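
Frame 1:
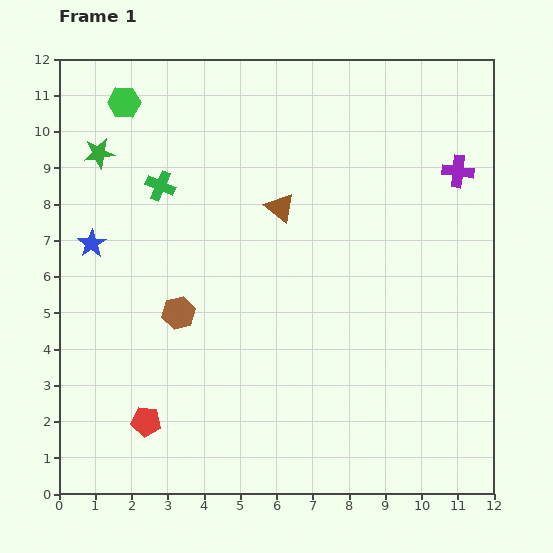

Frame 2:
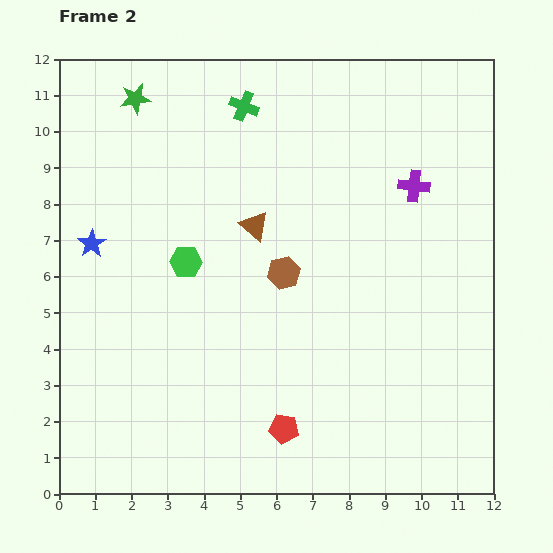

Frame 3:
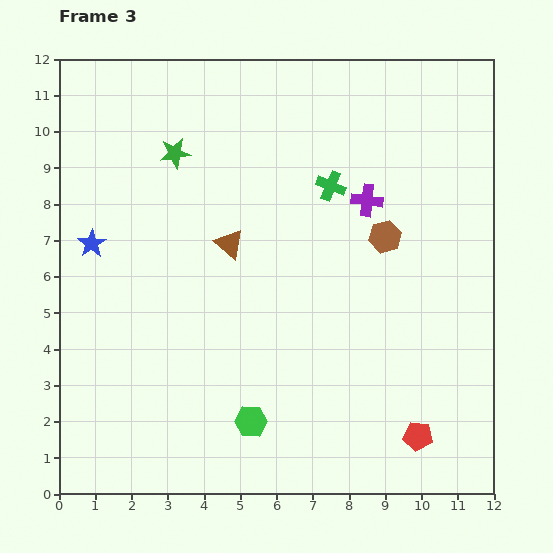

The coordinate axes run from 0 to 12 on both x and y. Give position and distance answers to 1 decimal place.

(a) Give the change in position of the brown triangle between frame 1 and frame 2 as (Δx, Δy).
(-0.7, -0.5)

The brown triangle was at (6.1, 7.9) in frame 1 and (5.4, 7.4) in frame 2.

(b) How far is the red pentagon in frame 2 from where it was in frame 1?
3.8

The red pentagon moved from (2.4, 2.0) to (6.2, 1.8), a distance of √(3.8² + 0.2²) ≈ 3.8.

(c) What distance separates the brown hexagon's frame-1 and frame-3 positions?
6.1

The brown hexagon moved from (3.3, 5.0) to (9.0, 7.1), a distance of √(5.7² + 2.1²) ≈ 6.1.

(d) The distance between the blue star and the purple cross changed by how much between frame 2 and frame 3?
-1.3

Distance in frame 2: 9.0. Distance in frame 3: 7.7.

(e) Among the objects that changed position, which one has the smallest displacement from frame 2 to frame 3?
the brown triangle

(moved 0.9)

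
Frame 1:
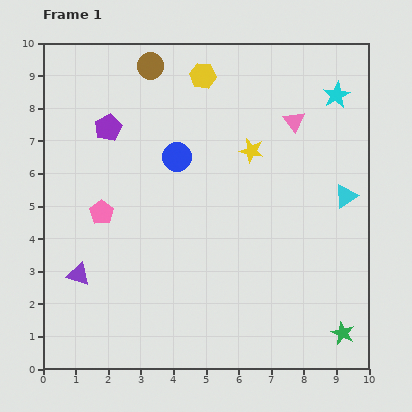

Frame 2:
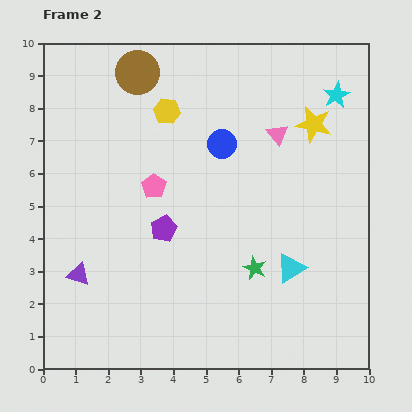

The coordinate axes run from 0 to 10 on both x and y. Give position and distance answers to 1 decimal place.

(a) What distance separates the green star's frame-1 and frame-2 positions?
3.4

The green star moved from (9.2, 1.1) to (6.5, 3.1), a distance of √(2.7² + 2.0²) ≈ 3.4.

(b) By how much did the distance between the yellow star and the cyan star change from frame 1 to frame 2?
-2.0

Distance in frame 1: 3.1. Distance in frame 2: 1.1.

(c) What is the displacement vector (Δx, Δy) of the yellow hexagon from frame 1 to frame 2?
(-1.1, -1.1)

The yellow hexagon was at (4.9, 9.0) in frame 1 and (3.8, 7.9) in frame 2.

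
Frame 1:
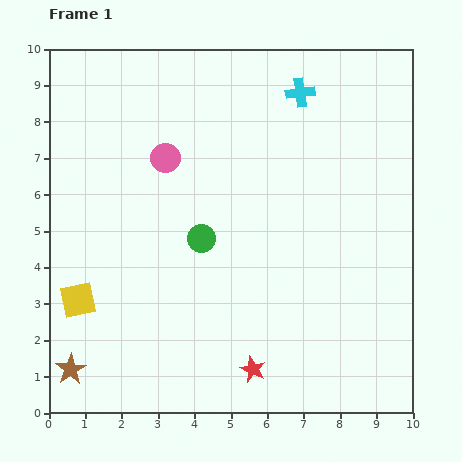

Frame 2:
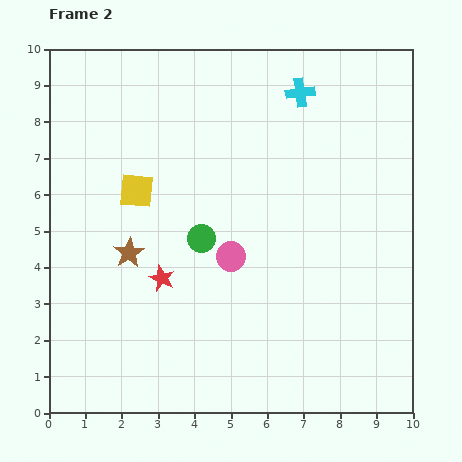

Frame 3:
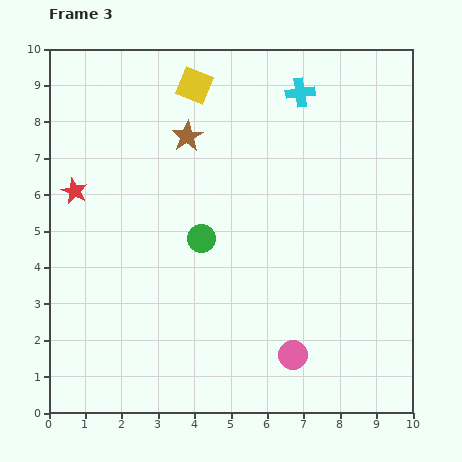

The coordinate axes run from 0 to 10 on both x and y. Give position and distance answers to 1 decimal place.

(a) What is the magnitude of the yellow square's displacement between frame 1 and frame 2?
3.4

The yellow square moved from (0.8, 3.1) to (2.4, 6.1), a distance of √(1.6² + 3.0²) ≈ 3.4.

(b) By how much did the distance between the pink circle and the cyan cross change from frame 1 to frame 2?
+0.8

Distance in frame 1: 4.1. Distance in frame 2: 4.9.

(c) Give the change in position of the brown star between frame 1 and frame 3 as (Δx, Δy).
(3.2, 6.4)

The brown star was at (0.6, 1.2) in frame 1 and (3.8, 7.6) in frame 3.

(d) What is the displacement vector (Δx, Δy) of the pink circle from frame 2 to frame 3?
(1.7, -2.7)

The pink circle was at (5.0, 4.3) in frame 2 and (6.7, 1.6) in frame 3.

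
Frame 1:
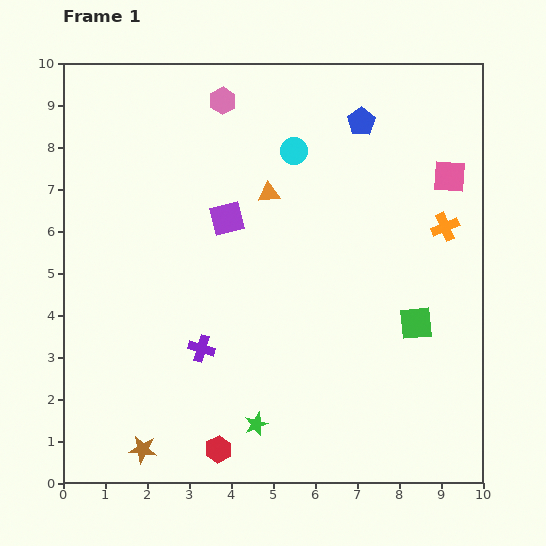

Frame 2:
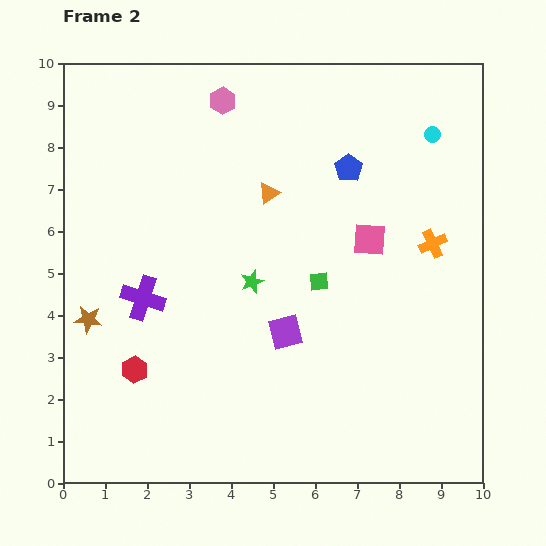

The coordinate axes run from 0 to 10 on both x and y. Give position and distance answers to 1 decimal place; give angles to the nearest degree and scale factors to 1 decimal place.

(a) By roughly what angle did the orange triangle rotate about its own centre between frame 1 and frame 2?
30° counter-clockwise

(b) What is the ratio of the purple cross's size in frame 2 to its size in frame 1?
1.7×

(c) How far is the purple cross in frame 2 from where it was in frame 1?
1.8

The purple cross moved from (3.3, 3.2) to (1.9, 4.4), a distance of √(1.4² + 1.2²) ≈ 1.8.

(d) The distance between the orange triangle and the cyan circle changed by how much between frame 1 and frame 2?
+2.9

Distance in frame 1: 1.2. Distance in frame 2: 4.1.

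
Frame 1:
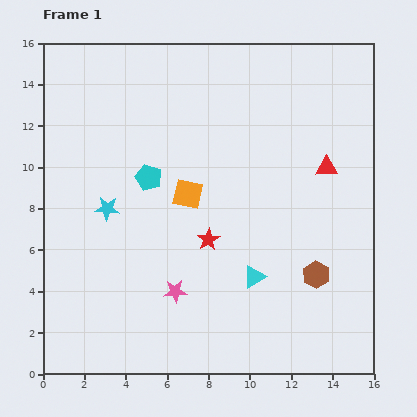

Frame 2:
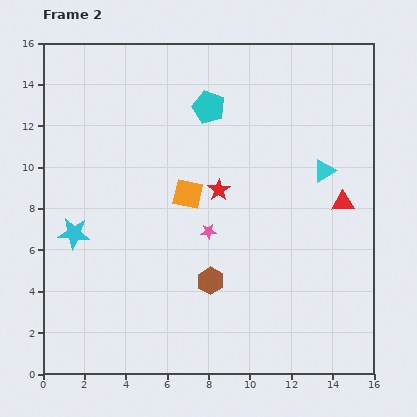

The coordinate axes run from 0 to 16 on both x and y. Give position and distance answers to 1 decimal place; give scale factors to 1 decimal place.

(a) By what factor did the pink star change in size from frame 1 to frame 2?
0.7×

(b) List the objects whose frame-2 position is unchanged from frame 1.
the orange square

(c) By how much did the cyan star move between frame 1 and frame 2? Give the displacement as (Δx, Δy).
(-1.6, -1.2)

The cyan star was at (3.1, 8.0) in frame 1 and (1.5, 6.8) in frame 2.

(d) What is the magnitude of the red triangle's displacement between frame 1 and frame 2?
1.9

The red triangle moved from (13.7, 10.0) to (14.5, 8.3), a distance of √(0.8² + 1.7²) ≈ 1.9.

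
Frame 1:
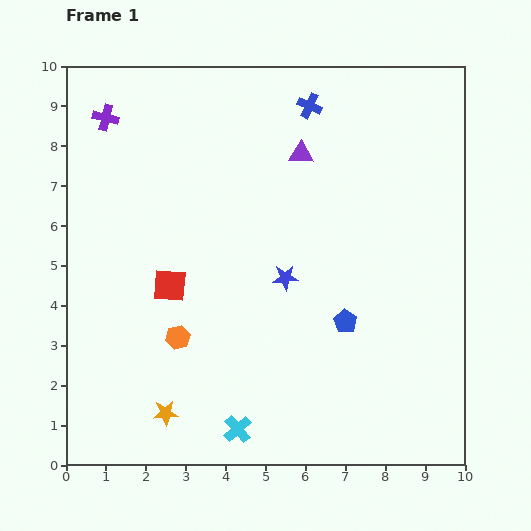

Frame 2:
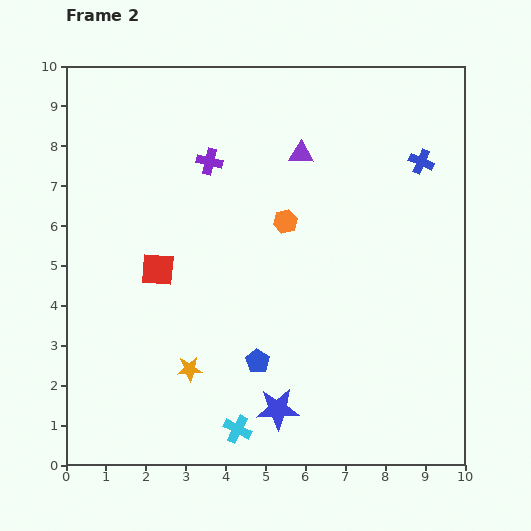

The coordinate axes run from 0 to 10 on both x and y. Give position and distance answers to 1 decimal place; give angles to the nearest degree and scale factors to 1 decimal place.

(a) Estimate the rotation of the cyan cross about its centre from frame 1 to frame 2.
22° counter-clockwise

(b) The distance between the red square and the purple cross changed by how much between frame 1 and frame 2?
-1.5

Distance in frame 1: 4.5. Distance in frame 2: 3.0.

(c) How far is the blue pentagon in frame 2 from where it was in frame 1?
2.4

The blue pentagon moved from (7.0, 3.6) to (4.8, 2.6), a distance of √(2.2² + 1.0²) ≈ 2.4.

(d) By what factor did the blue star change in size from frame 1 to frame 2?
1.7×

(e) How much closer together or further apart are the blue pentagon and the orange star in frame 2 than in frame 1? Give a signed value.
-3.4

Distance in frame 1: 5.1. Distance in frame 2: 1.7.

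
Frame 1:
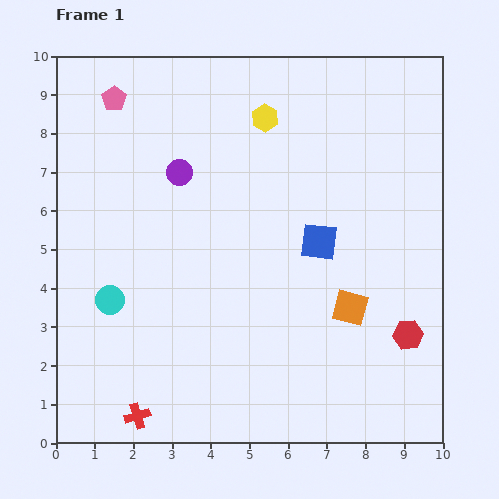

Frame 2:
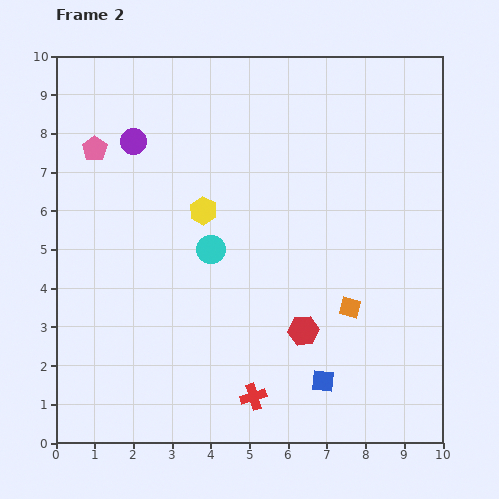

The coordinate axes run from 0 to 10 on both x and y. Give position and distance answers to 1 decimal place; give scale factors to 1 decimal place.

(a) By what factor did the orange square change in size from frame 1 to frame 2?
0.6×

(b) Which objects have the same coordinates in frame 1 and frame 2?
the orange square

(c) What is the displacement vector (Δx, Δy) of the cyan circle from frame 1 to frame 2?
(2.6, 1.3)

The cyan circle was at (1.4, 3.7) in frame 1 and (4.0, 5.0) in frame 2.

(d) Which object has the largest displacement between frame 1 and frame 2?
the blue square

(moved 3.6; next 3.0)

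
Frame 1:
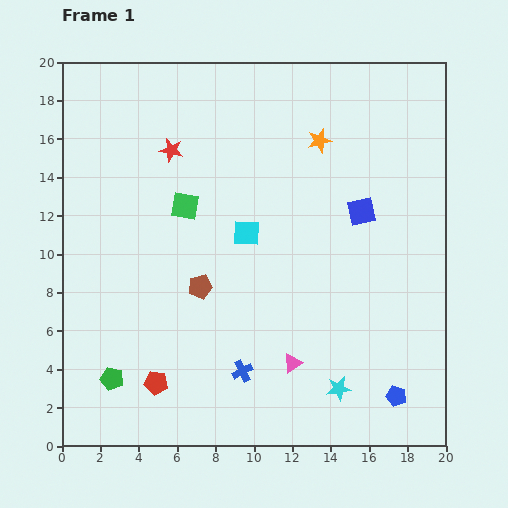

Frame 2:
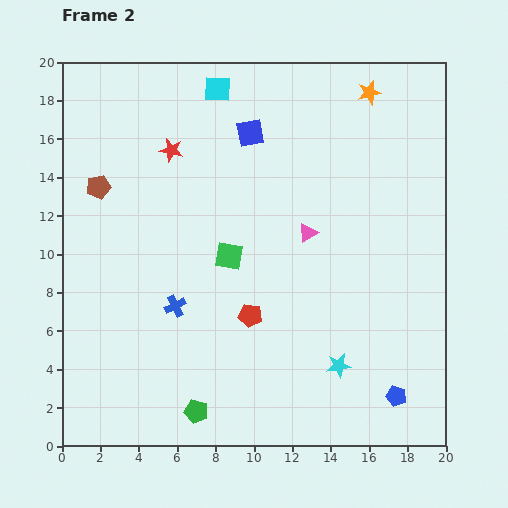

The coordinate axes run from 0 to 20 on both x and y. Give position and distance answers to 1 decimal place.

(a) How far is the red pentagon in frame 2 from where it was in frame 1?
6.0

The red pentagon moved from (4.9, 3.3) to (9.8, 6.8), a distance of √(4.9² + 3.5²) ≈ 6.0.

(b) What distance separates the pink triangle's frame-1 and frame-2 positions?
6.8

The pink triangle moved from (12.0, 4.3) to (12.8, 11.1), a distance of √(0.8² + 6.8²) ≈ 6.8.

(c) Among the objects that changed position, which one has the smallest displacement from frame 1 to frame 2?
the cyan star

(moved 1.2)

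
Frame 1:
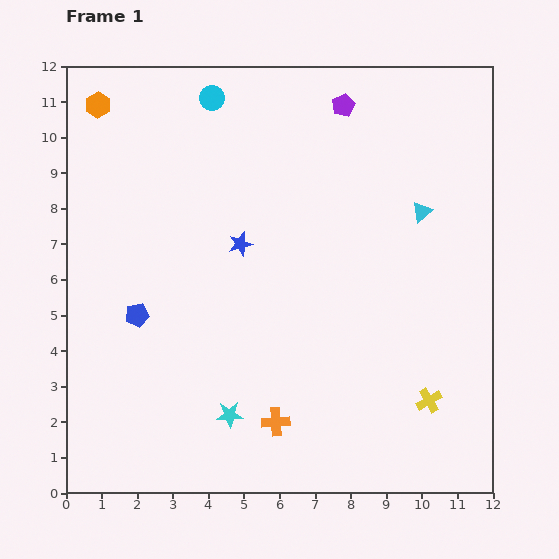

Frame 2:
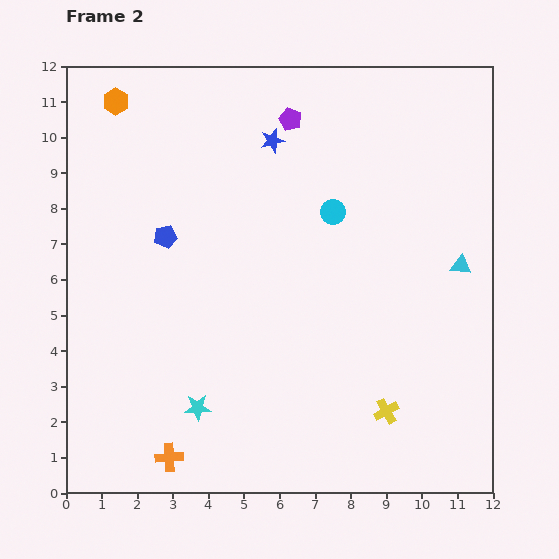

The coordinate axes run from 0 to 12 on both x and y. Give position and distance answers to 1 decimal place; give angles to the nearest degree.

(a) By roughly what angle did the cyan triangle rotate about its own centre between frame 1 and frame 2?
46° clockwise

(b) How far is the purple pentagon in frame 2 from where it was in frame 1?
1.6

The purple pentagon moved from (7.8, 10.9) to (6.3, 10.5), a distance of √(1.5² + 0.4²) ≈ 1.6.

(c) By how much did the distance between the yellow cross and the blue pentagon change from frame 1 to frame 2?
-0.6

Distance in frame 1: 8.5. Distance in frame 2: 7.9.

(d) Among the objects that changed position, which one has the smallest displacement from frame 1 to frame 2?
the orange hexagon

(moved 0.5)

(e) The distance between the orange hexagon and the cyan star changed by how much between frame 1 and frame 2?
-0.6

Distance in frame 1: 9.5. Distance in frame 2: 8.9.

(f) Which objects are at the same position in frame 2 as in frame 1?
none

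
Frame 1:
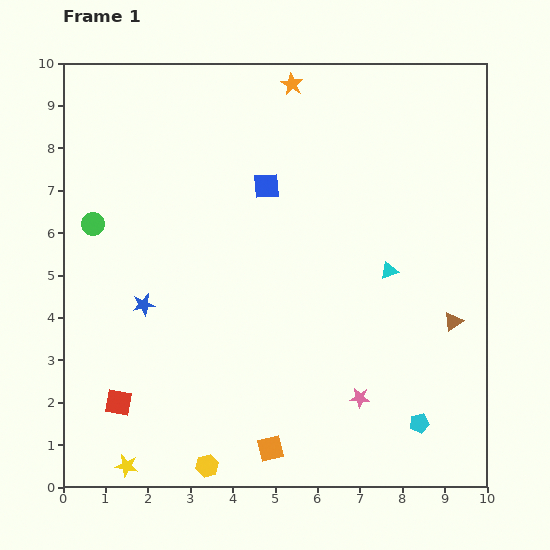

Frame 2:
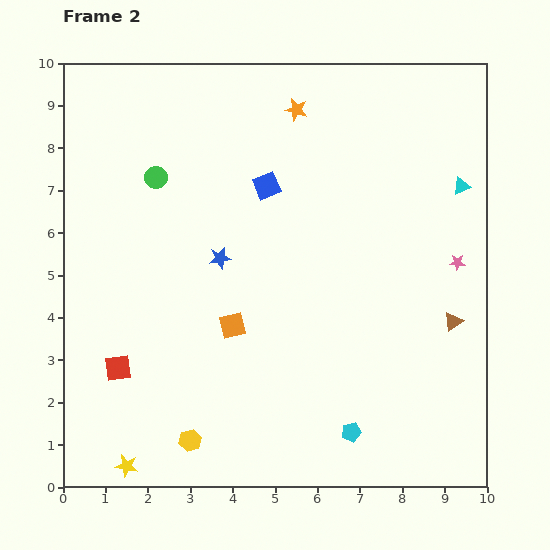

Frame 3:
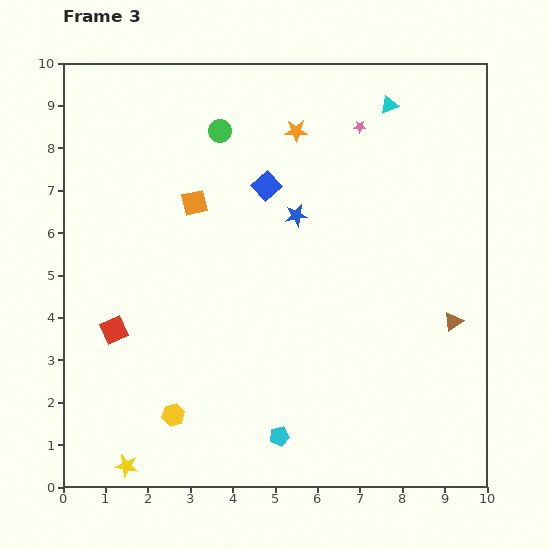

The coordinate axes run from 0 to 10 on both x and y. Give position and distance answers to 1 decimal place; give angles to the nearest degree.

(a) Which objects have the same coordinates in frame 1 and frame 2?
the yellow star, the brown triangle, the blue square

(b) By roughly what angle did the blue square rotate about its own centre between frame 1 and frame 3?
38° counter-clockwise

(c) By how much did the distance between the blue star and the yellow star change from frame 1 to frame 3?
+3.3

Distance in frame 1: 3.8. Distance in frame 3: 7.1.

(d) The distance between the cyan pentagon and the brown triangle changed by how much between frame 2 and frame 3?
+1.4

Distance in frame 2: 3.5. Distance in frame 3: 4.9.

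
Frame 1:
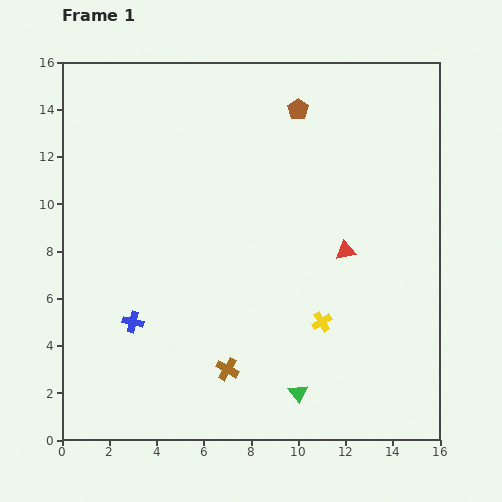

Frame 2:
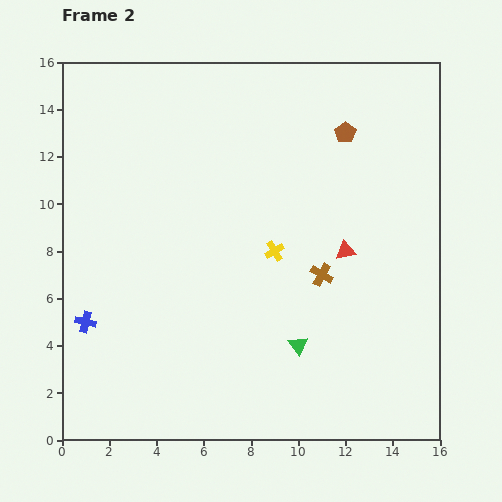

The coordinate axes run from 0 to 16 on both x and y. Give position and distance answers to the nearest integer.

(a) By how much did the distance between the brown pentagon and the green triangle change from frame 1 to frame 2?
-3

Distance in frame 1: 12. Distance in frame 2: 9.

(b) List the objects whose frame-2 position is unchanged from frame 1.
the red triangle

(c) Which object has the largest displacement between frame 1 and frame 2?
the brown cross

(moved 6; next 4)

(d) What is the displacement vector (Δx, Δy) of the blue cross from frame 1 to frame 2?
(-2, 0)

The blue cross was at (3, 5) in frame 1 and (1, 5) in frame 2.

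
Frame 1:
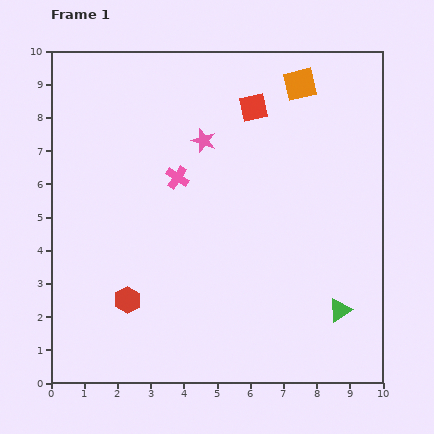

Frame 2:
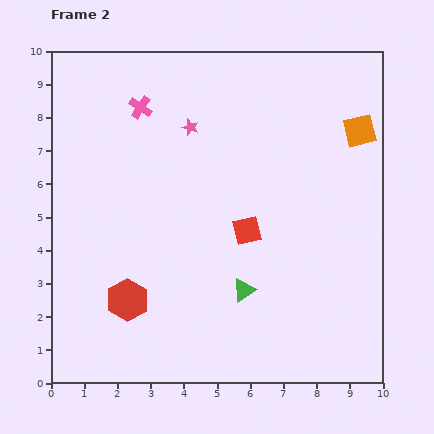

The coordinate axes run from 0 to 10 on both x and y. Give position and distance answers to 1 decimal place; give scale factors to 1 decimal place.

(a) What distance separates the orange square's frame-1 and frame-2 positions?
2.3

The orange square moved from (7.5, 9.0) to (9.3, 7.6), a distance of √(1.8² + 1.4²) ≈ 2.3.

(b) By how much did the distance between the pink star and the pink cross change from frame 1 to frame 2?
+0.2

Distance in frame 1: 1.4. Distance in frame 2: 1.6.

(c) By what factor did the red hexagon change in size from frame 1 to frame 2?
1.6×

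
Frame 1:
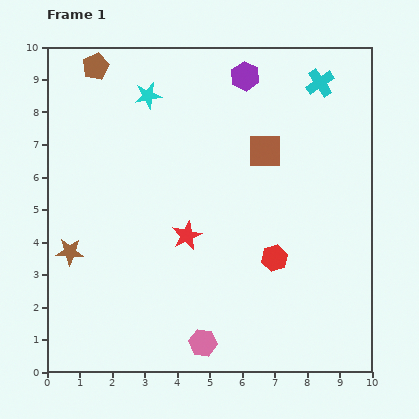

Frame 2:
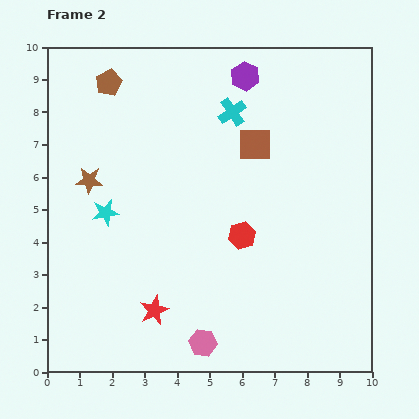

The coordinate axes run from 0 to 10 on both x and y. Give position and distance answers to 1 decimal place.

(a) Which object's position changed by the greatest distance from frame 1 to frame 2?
the cyan star

(moved 3.8; next 2.8)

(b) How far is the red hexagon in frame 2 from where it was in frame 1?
1.2

The red hexagon moved from (7.0, 3.5) to (6.0, 4.2), a distance of √(1.0² + 0.7²) ≈ 1.2.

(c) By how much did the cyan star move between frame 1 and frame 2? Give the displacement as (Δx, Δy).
(-1.3, -3.6)

The cyan star was at (3.1, 8.5) in frame 1 and (1.8, 4.9) in frame 2.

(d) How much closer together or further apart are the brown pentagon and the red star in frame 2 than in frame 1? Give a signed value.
+1.2

Distance in frame 1: 5.9. Distance in frame 2: 7.1.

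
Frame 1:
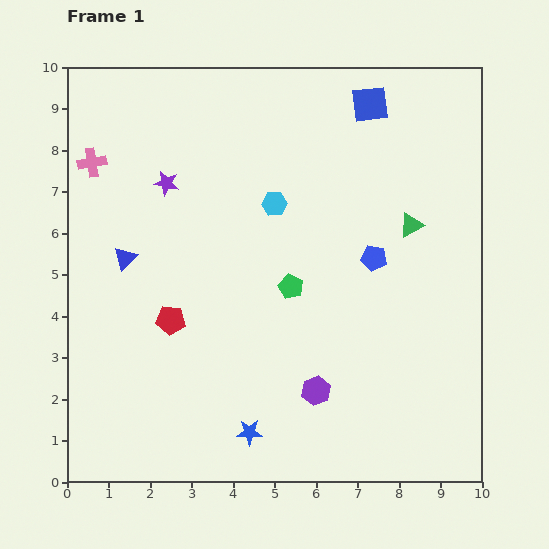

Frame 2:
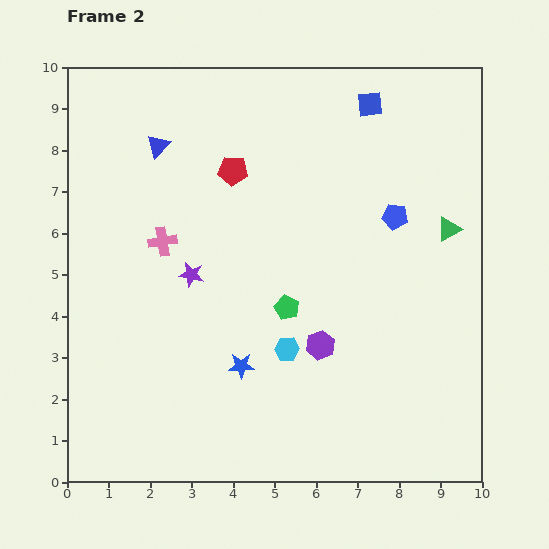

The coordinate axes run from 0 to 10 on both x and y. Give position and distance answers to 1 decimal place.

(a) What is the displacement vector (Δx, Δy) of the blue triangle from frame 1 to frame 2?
(0.8, 2.7)

The blue triangle was at (1.4, 5.4) in frame 1 and (2.2, 8.1) in frame 2.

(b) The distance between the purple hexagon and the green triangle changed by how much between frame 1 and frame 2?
-0.4

Distance in frame 1: 4.6. Distance in frame 2: 4.2.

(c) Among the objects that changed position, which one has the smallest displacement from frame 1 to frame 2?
the green pentagon

(moved 0.5)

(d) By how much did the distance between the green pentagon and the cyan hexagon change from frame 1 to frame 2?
-1.0

Distance in frame 1: 2.0. Distance in frame 2: 1.0.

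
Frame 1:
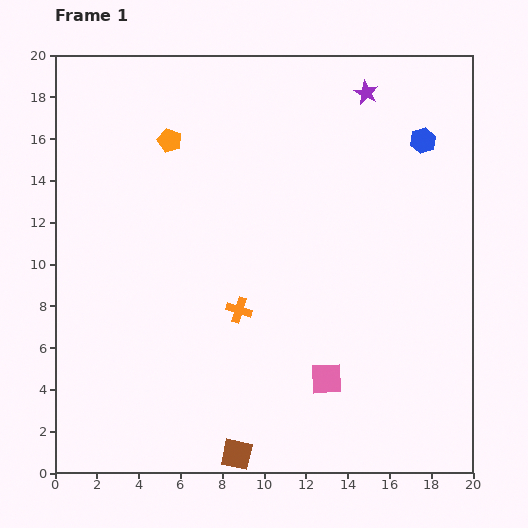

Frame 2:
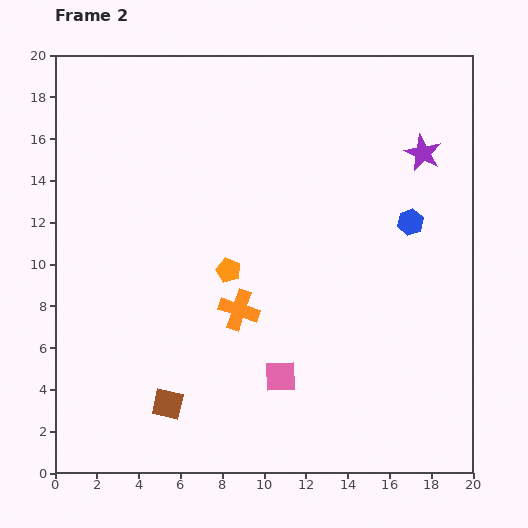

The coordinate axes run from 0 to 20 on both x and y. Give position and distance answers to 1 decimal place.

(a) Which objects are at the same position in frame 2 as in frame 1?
the orange cross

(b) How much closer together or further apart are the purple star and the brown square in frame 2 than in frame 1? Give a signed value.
-1.3

Distance in frame 1: 18.4. Distance in frame 2: 17.1.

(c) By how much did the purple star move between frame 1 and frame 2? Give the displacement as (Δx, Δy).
(2.7, -2.9)

The purple star was at (14.9, 18.2) in frame 1 and (17.6, 15.3) in frame 2.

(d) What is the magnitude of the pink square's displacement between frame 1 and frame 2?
2.2

The pink square moved from (13.0, 4.5) to (10.8, 4.6), a distance of √(2.2² + 0.1²) ≈ 2.2.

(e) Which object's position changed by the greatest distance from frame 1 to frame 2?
the orange pentagon

(moved 6.8; next 4.1)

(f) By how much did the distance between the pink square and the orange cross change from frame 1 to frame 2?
-1.5

Distance in frame 1: 5.3. Distance in frame 2: 3.8.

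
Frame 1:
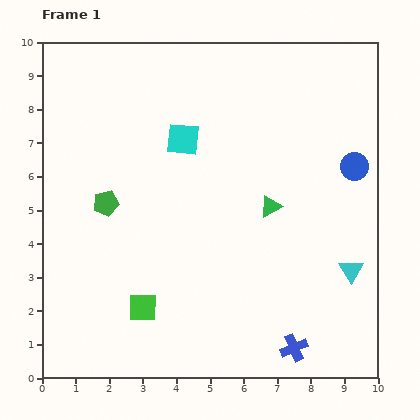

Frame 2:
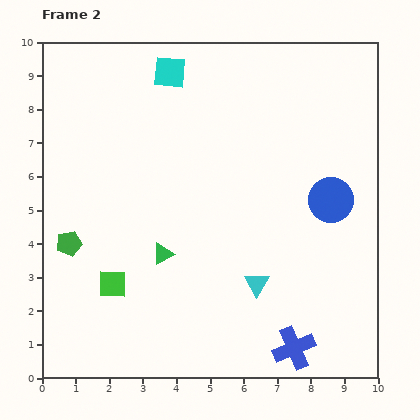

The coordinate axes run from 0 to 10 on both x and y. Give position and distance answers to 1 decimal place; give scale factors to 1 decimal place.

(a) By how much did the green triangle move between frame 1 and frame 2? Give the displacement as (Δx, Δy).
(-3.2, -1.4)

The green triangle was at (6.8, 5.1) in frame 1 and (3.6, 3.7) in frame 2.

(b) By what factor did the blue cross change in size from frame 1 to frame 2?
1.6×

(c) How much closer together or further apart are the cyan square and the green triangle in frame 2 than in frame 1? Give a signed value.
+2.1

Distance in frame 1: 3.3. Distance in frame 2: 5.4.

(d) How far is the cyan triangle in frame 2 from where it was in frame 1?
2.8

The cyan triangle moved from (9.2, 3.2) to (6.4, 2.8), a distance of √(2.8² + 0.4²) ≈ 2.8.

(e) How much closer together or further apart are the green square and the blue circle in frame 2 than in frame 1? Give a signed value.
-0.6

Distance in frame 1: 7.6. Distance in frame 2: 7.0.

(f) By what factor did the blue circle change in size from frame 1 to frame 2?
1.6×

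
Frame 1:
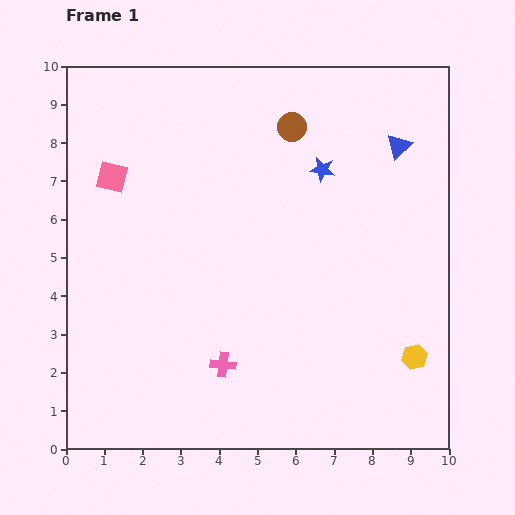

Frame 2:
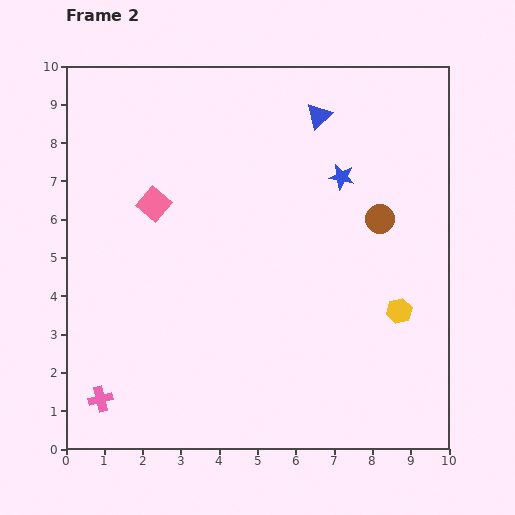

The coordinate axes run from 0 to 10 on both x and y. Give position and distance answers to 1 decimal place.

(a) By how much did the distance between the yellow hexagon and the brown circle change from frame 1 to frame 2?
-4.3

Distance in frame 1: 6.8. Distance in frame 2: 2.5.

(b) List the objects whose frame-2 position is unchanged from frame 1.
none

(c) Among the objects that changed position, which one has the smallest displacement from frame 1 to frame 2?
the blue star

(moved 0.5)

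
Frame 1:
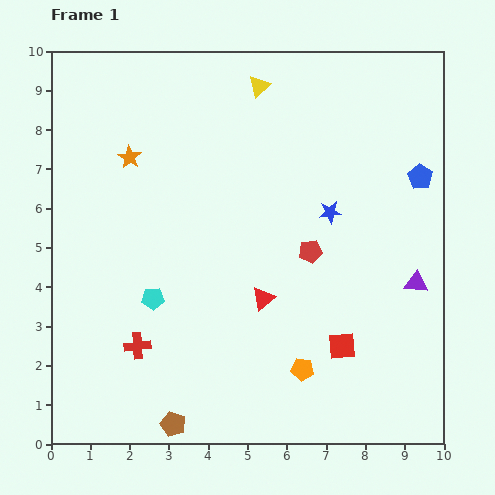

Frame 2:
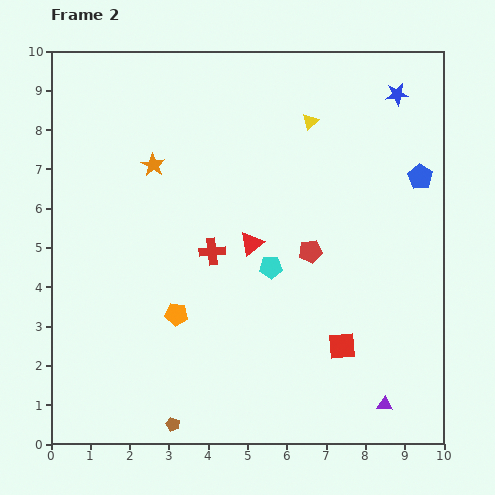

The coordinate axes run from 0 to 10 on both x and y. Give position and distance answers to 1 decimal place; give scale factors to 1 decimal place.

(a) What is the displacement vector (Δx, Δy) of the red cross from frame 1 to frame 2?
(1.9, 2.4)

The red cross was at (2.2, 2.5) in frame 1 and (4.1, 4.9) in frame 2.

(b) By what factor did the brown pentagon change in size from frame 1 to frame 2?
0.6×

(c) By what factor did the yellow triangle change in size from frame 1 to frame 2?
0.7×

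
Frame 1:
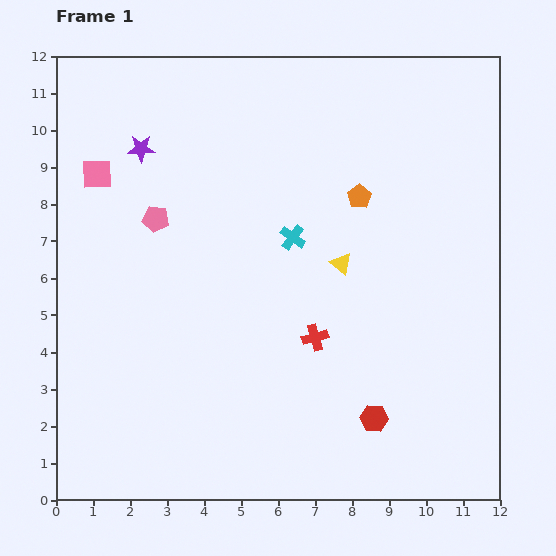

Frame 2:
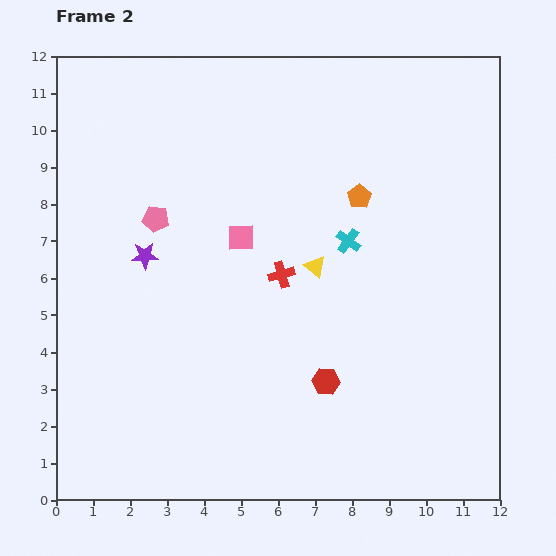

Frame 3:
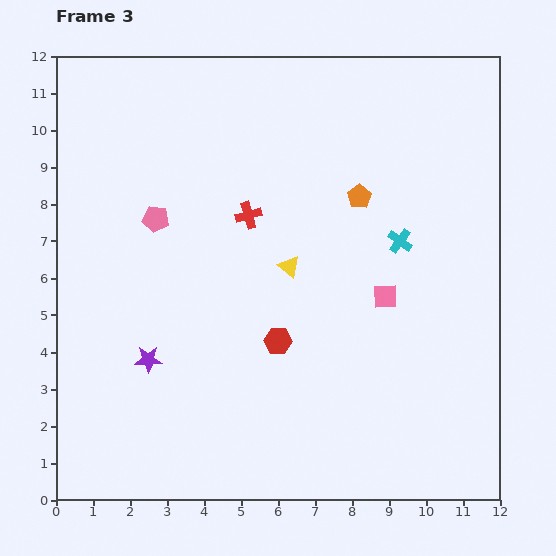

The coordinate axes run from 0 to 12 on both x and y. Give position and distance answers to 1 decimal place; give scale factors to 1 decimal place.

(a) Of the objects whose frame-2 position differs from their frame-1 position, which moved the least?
the yellow triangle

(moved 0.7)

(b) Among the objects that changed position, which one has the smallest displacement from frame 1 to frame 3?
the yellow triangle

(moved 1.4)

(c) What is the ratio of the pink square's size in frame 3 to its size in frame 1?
0.8×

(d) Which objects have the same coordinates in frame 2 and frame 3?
the pink pentagon, the orange pentagon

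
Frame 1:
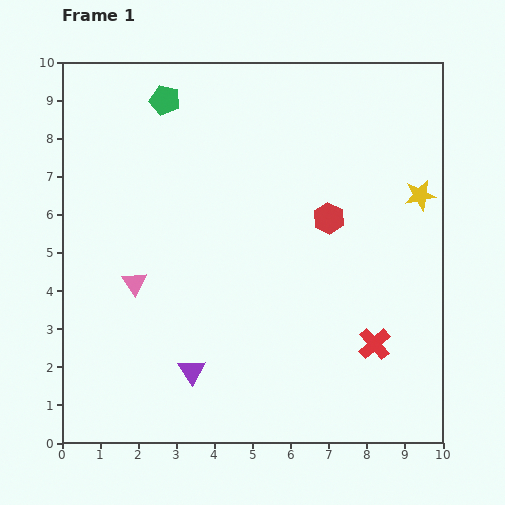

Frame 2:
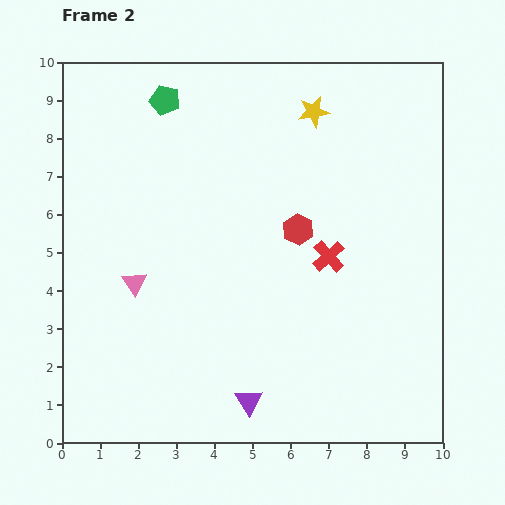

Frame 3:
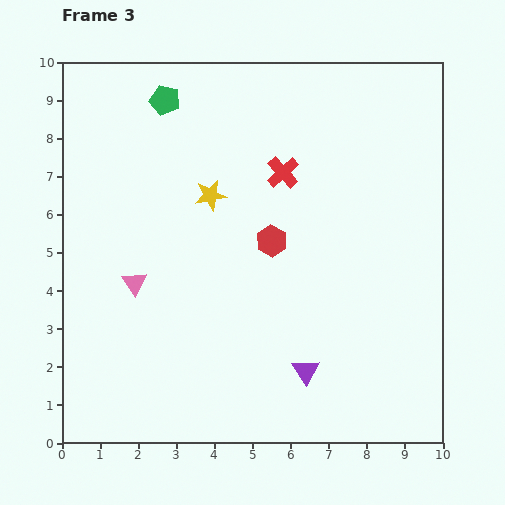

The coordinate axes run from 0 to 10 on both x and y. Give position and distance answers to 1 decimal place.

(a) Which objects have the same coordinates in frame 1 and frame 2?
the green pentagon, the pink triangle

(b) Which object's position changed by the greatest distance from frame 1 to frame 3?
the yellow star

(moved 5.5; next 5.1)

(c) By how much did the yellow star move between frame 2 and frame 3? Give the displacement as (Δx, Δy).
(-2.7, -2.2)

The yellow star was at (6.6, 8.7) in frame 2 and (3.9, 6.5) in frame 3.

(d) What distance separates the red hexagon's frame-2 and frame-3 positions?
0.8

The red hexagon moved from (6.2, 5.6) to (5.5, 5.3), a distance of √(0.7² + 0.3²) ≈ 0.8.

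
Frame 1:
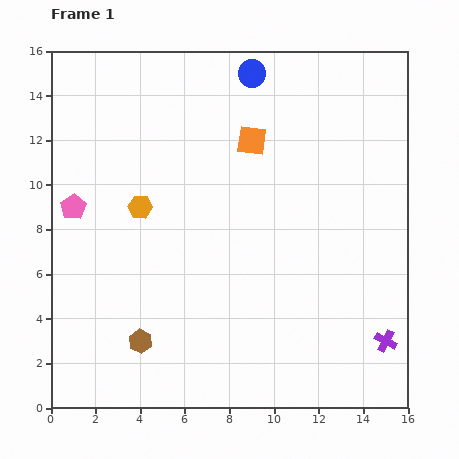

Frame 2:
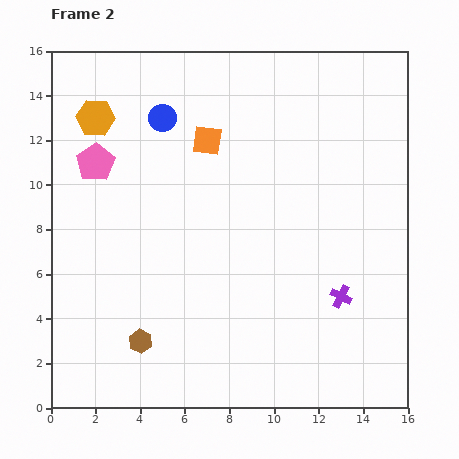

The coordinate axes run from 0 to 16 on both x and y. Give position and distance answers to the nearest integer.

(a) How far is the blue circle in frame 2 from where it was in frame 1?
4

The blue circle moved from (9, 15) to (5, 13), a distance of √(4² + 2²) ≈ 4.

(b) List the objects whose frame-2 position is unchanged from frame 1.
the brown hexagon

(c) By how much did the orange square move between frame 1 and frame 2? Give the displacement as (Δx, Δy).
(-2, 0)

The orange square was at (9, 12) in frame 1 and (7, 12) in frame 2.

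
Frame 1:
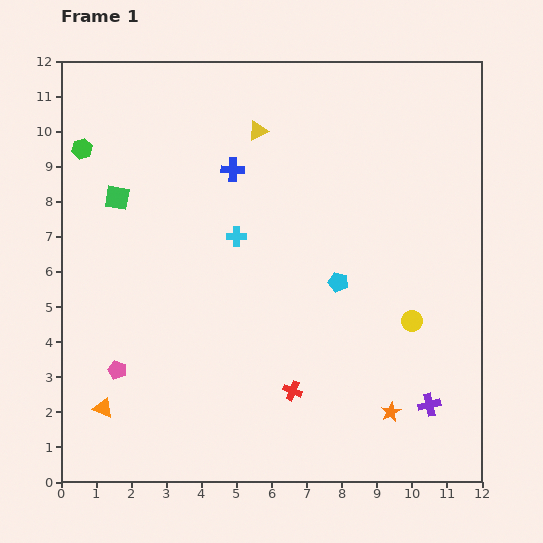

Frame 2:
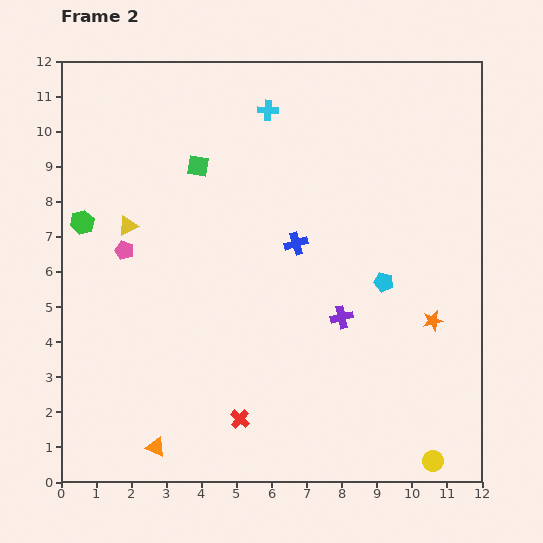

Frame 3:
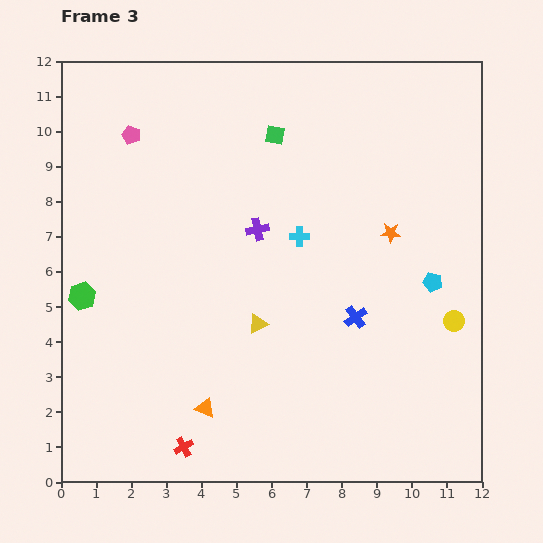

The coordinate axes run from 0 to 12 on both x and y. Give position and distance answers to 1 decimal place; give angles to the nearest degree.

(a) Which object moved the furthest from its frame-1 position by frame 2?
the yellow triangle

(moved 4.6; next 4.0)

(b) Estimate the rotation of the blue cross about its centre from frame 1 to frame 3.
38° counter-clockwise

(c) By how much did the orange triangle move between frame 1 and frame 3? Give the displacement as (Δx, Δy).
(2.9, 0.0)

The orange triangle was at (1.2, 2.1) in frame 1 and (4.1, 2.1) in frame 3.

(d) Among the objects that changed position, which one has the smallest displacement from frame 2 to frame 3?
the cyan pentagon

(moved 1.4)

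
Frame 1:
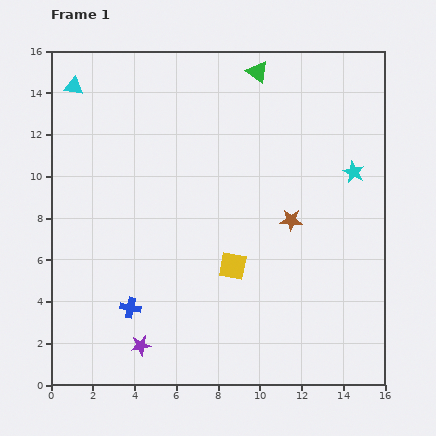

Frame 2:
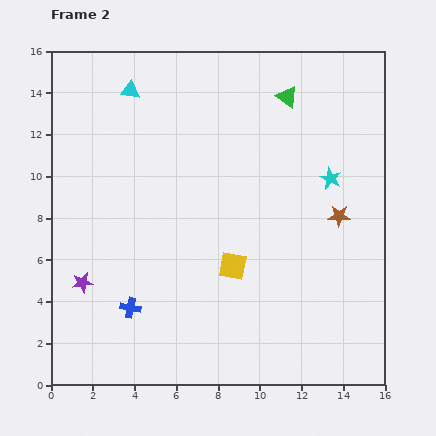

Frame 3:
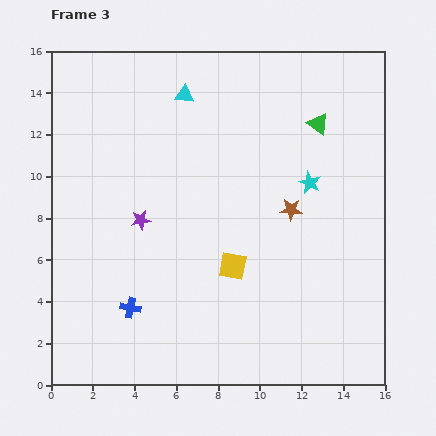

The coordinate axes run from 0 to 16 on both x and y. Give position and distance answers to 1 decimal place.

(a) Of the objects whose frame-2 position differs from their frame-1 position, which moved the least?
the cyan star

(moved 1.1)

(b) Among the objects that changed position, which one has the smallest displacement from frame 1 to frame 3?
the brown star

(moved 0.5)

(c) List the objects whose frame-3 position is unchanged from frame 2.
the blue cross, the yellow square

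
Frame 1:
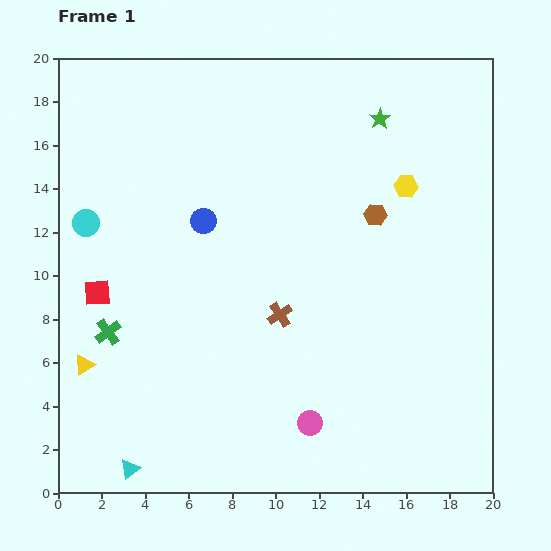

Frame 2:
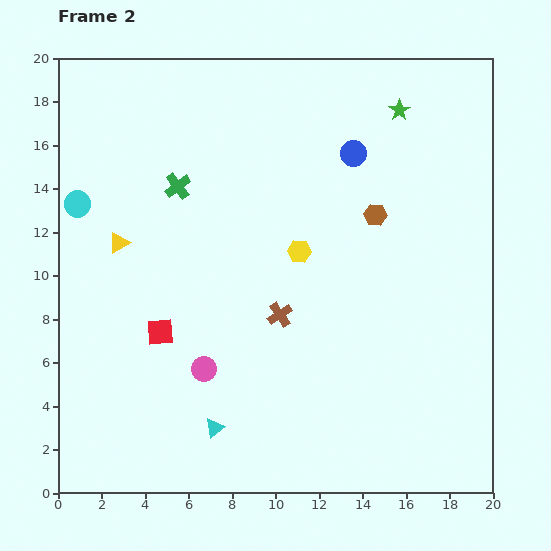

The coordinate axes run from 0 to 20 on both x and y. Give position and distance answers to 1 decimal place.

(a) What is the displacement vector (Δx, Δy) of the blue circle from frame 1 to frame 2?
(6.9, 3.1)

The blue circle was at (6.7, 12.5) in frame 1 and (13.6, 15.6) in frame 2.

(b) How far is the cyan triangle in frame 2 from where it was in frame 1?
4.3

The cyan triangle moved from (3.3, 1.1) to (7.2, 3.0), a distance of √(3.9² + 1.9²) ≈ 4.3.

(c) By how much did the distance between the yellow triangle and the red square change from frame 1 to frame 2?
+1.1

Distance in frame 1: 3.4. Distance in frame 2: 4.5.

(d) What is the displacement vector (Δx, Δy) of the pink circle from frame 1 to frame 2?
(-4.9, 2.5)

The pink circle was at (11.6, 3.2) in frame 1 and (6.7, 5.7) in frame 2.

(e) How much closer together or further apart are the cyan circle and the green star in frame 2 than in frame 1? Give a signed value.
+1.1

Distance in frame 1: 14.3. Distance in frame 2: 15.4.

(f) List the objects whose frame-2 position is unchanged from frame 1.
the brown hexagon, the brown cross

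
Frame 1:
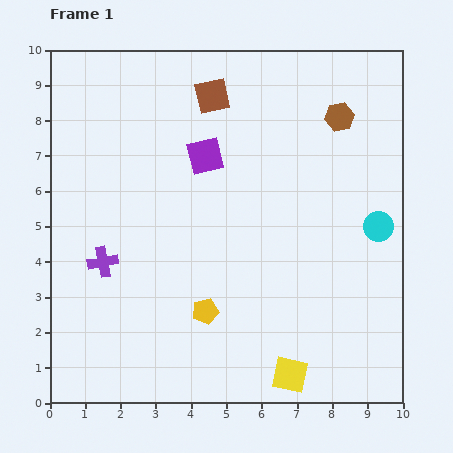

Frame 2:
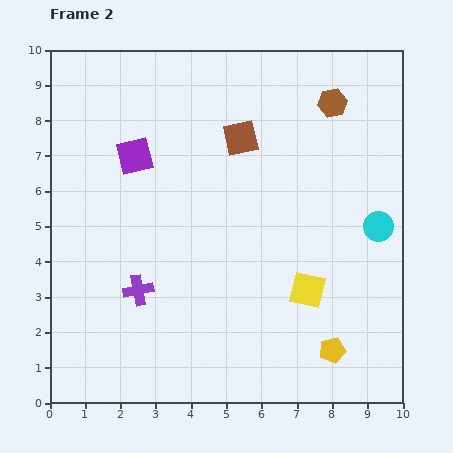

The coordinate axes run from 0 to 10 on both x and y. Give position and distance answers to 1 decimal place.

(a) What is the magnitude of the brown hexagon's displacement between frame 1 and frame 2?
0.4

The brown hexagon moved from (8.2, 8.1) to (8.0, 8.5), a distance of √(0.2² + 0.4²) ≈ 0.4.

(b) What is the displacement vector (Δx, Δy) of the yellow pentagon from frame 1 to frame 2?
(3.6, -1.1)

The yellow pentagon was at (4.4, 2.6) in frame 1 and (8.0, 1.5) in frame 2.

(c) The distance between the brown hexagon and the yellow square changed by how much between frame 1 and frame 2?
-2.1

Distance in frame 1: 7.4. Distance in frame 2: 5.3.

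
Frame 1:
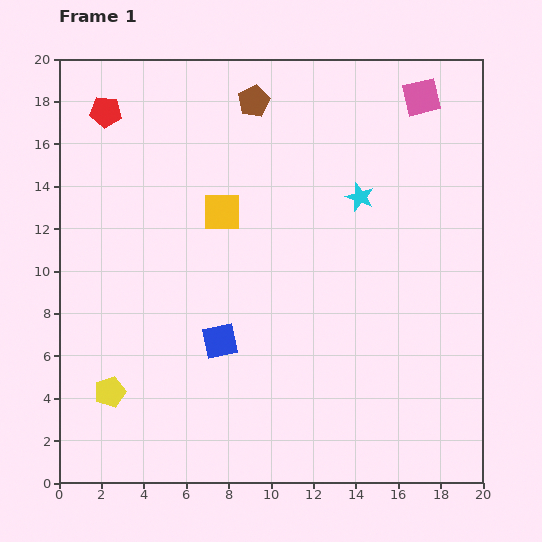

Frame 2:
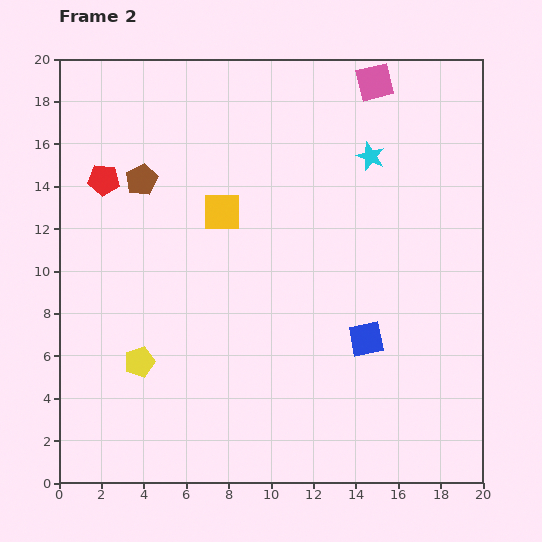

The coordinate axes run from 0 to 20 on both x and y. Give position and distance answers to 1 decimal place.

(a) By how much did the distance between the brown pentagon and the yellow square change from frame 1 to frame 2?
-1.3

Distance in frame 1: 5.4. Distance in frame 2: 4.1.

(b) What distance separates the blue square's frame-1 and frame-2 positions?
6.9

The blue square moved from (7.6, 6.7) to (14.5, 6.8), a distance of √(6.9² + 0.1²) ≈ 6.9.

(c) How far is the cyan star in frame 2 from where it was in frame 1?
2.0

The cyan star moved from (14.2, 13.5) to (14.7, 15.4), a distance of √(0.5² + 1.9²) ≈ 2.0.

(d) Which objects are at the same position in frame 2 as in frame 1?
the yellow square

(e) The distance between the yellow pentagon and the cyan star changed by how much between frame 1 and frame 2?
-0.4

Distance in frame 1: 15.0. Distance in frame 2: 14.6.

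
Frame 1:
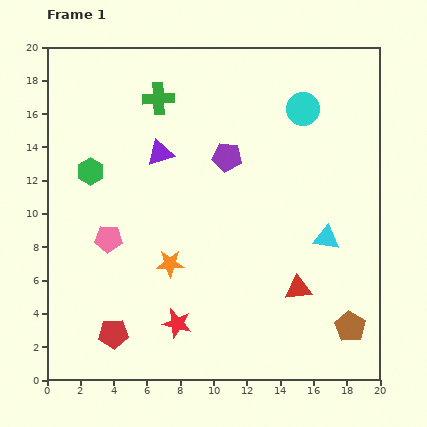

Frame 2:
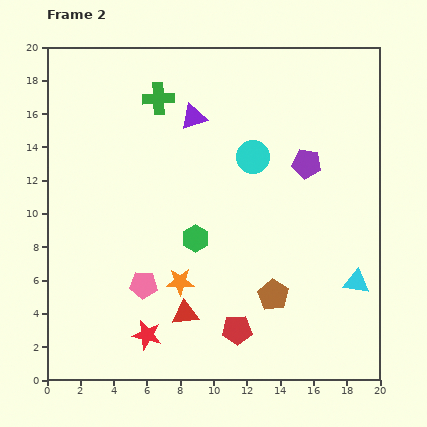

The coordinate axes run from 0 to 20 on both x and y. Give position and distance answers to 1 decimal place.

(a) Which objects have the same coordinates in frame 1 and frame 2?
the green cross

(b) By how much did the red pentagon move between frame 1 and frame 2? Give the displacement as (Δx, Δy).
(7.4, 0.2)

The red pentagon was at (4.0, 2.8) in frame 1 and (11.4, 3.0) in frame 2.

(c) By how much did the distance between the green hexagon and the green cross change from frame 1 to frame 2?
+2.7

Distance in frame 1: 6.0. Distance in frame 2: 8.7.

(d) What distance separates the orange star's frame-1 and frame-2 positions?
1.3

The orange star moved from (7.4, 7.0) to (8.0, 5.9), a distance of √(0.6² + 1.1²) ≈ 1.3.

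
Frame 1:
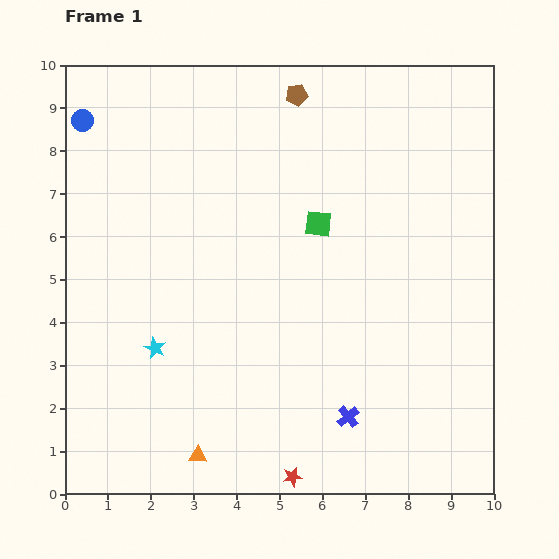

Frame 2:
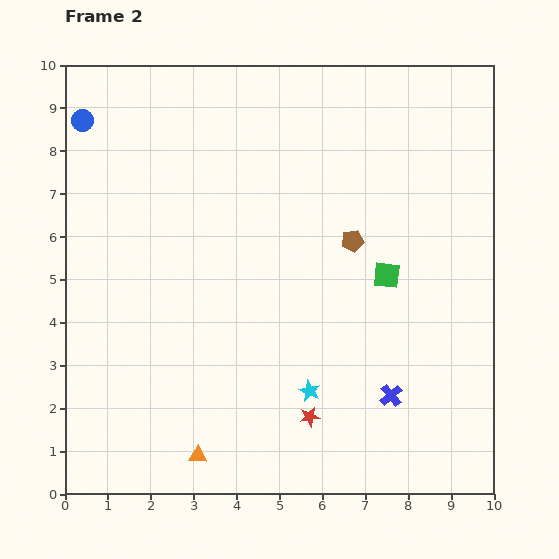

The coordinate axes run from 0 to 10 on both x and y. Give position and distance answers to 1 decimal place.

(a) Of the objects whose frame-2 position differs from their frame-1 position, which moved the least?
the blue cross

(moved 1.1)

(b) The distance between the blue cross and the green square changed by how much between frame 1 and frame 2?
-1.8

Distance in frame 1: 4.6. Distance in frame 2: 2.8.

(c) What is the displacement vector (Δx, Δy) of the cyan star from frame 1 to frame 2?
(3.6, -1.0)

The cyan star was at (2.1, 3.4) in frame 1 and (5.7, 2.4) in frame 2.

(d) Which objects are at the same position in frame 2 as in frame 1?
the orange triangle, the blue circle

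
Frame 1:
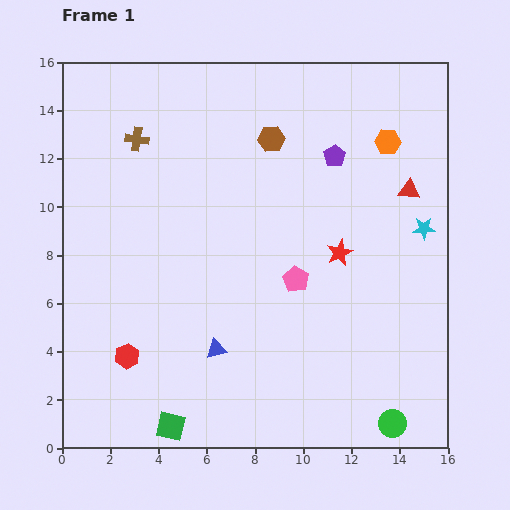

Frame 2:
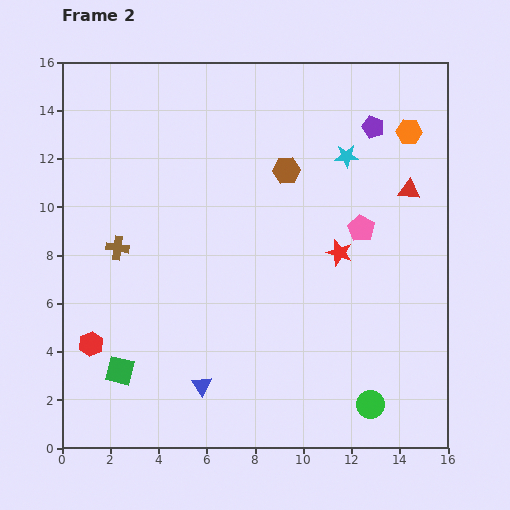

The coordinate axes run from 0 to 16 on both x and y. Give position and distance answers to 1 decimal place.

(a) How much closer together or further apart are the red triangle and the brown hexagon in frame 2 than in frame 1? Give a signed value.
-0.9

Distance in frame 1: 6.1. Distance in frame 2: 5.2.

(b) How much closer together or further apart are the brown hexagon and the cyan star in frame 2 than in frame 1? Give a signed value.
-4.7

Distance in frame 1: 7.3. Distance in frame 2: 2.6.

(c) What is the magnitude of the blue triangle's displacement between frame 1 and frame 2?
1.6

The blue triangle moved from (6.4, 4.1) to (5.8, 2.6), a distance of √(0.6² + 1.5²) ≈ 1.6.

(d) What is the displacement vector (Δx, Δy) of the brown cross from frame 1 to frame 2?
(-0.8, -4.5)

The brown cross was at (3.1, 12.8) in frame 1 and (2.3, 8.3) in frame 2.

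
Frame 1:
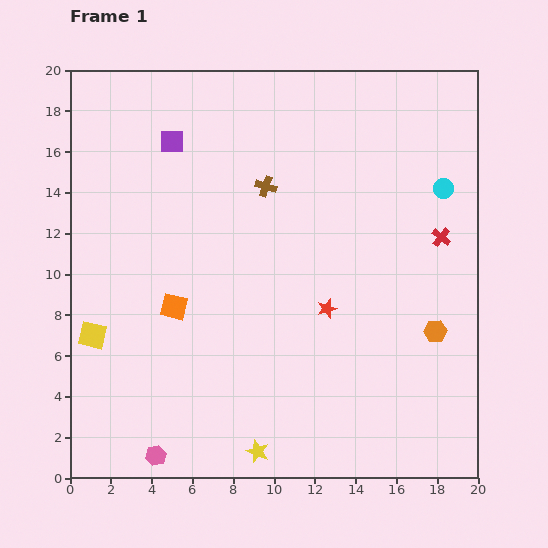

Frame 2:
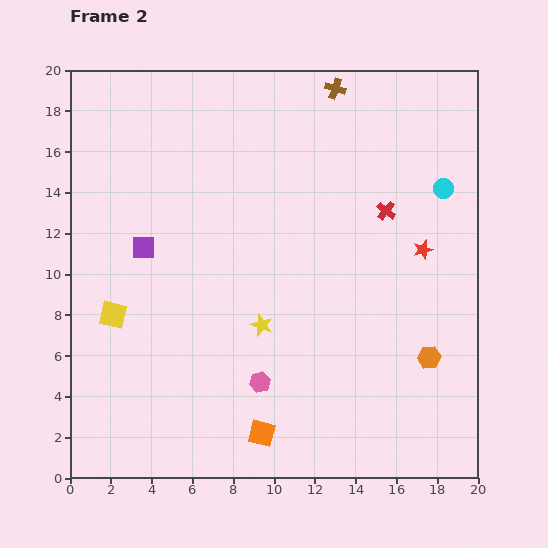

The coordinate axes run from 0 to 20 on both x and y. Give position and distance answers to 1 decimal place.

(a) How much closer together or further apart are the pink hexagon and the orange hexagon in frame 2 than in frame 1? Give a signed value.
-6.6

Distance in frame 1: 15.0. Distance in frame 2: 8.4.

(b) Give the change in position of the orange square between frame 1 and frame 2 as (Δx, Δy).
(4.3, -6.2)

The orange square was at (5.1, 8.4) in frame 1 and (9.4, 2.2) in frame 2.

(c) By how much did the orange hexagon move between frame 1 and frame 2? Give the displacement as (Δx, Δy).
(-0.3, -1.3)

The orange hexagon was at (17.9, 7.2) in frame 1 and (17.6, 5.9) in frame 2.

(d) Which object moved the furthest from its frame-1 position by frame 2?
the orange square

(moved 7.5; next 6.2)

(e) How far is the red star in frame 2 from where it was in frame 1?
5.5

The red star moved from (12.6, 8.3) to (17.3, 11.2), a distance of √(4.7² + 2.9²) ≈ 5.5.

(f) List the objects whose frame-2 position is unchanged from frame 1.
the cyan circle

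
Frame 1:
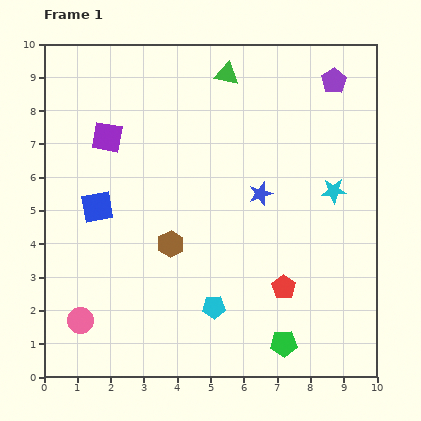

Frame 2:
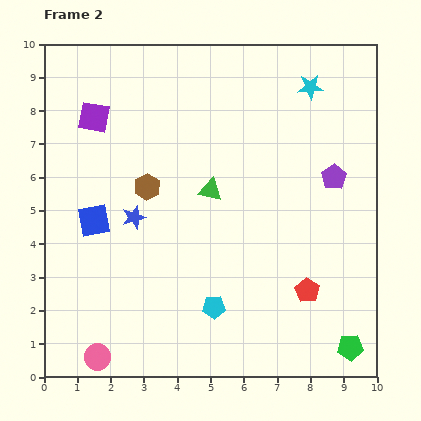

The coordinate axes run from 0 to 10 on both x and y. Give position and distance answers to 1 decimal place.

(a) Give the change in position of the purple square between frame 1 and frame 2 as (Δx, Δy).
(-0.4, 0.6)

The purple square was at (1.9, 7.2) in frame 1 and (1.5, 7.8) in frame 2.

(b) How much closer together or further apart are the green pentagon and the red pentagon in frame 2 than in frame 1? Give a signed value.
+0.4

Distance in frame 1: 1.7. Distance in frame 2: 2.1.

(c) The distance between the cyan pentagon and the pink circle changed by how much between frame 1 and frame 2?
-0.2

Distance in frame 1: 4.0. Distance in frame 2: 3.8.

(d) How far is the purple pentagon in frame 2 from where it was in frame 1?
2.9

The purple pentagon moved from (8.7, 8.9) to (8.7, 6.0), a distance of √(0.0² + 2.9²) ≈ 2.9.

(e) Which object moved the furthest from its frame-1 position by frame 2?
the blue star

(moved 3.9; next 3.5)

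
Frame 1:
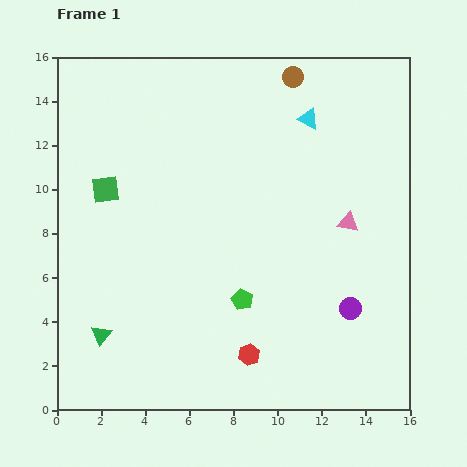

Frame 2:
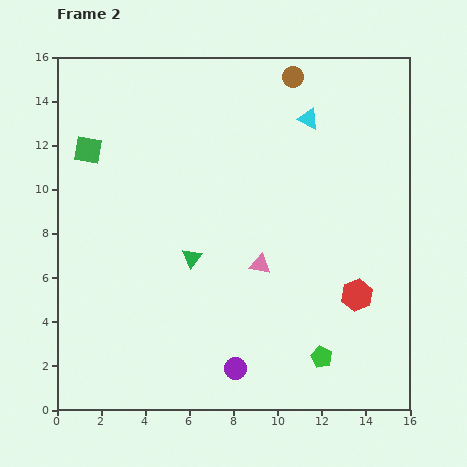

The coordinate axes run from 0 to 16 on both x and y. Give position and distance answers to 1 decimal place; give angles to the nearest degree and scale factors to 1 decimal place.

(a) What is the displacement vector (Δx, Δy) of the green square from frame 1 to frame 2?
(-0.8, 1.8)

The green square was at (2.2, 10.0) in frame 1 and (1.4, 11.8) in frame 2.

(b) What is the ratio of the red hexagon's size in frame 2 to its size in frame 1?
1.5×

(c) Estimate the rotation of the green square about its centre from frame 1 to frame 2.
19° clockwise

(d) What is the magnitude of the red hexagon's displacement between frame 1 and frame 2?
5.6

The red hexagon moved from (8.7, 2.5) to (13.6, 5.2), a distance of √(4.9² + 2.7²) ≈ 5.6.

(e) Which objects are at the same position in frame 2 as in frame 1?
the brown circle, the cyan triangle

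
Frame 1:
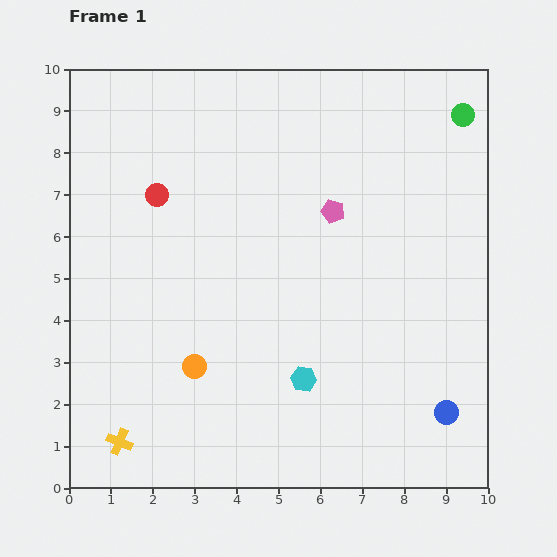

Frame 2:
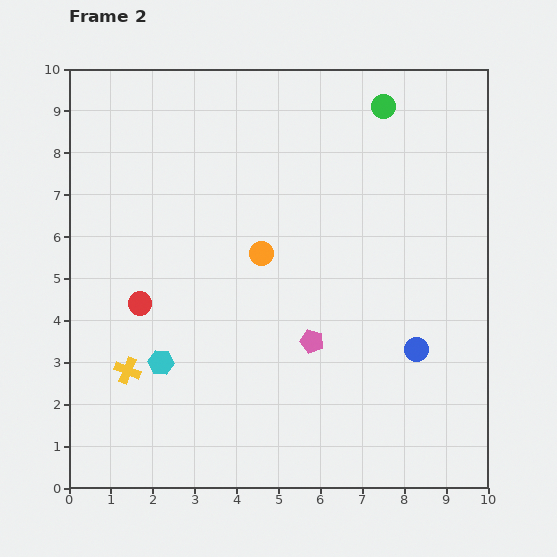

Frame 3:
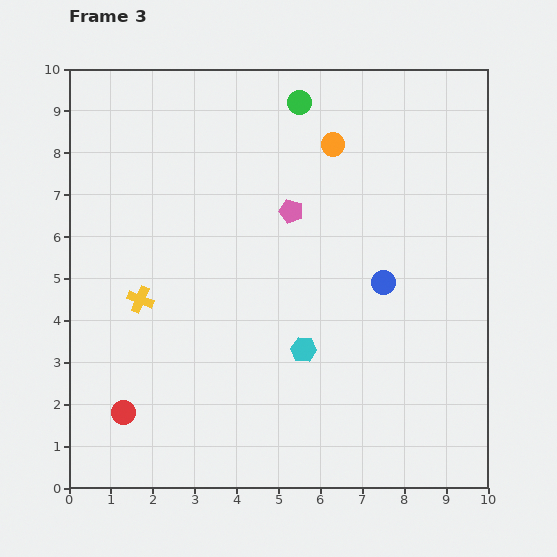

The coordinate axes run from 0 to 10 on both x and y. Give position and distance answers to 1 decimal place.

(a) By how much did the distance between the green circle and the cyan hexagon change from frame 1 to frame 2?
+0.7

Distance in frame 1: 7.4. Distance in frame 2: 8.1.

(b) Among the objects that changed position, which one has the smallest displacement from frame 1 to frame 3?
the cyan hexagon

(moved 0.7)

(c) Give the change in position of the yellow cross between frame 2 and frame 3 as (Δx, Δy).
(0.3, 1.7)

The yellow cross was at (1.4, 2.8) in frame 2 and (1.7, 4.5) in frame 3.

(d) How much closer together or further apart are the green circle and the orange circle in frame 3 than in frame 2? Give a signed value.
-3.2

Distance in frame 2: 4.5. Distance in frame 3: 1.3.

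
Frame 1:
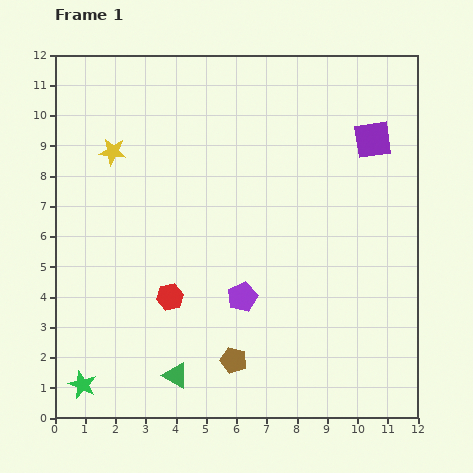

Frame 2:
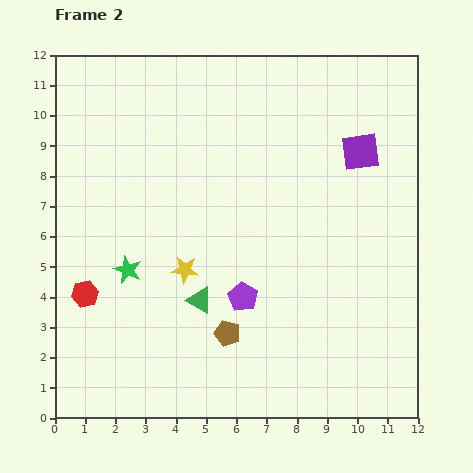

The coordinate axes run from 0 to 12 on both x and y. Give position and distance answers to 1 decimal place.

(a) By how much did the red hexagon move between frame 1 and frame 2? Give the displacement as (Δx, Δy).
(-2.8, 0.1)

The red hexagon was at (3.8, 4.0) in frame 1 and (1.0, 4.1) in frame 2.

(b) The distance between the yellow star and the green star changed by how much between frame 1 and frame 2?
-5.9

Distance in frame 1: 7.8. Distance in frame 2: 1.9.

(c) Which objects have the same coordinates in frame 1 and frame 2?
the purple pentagon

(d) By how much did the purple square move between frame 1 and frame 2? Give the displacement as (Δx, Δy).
(-0.4, -0.4)

The purple square was at (10.5, 9.2) in frame 1 and (10.1, 8.8) in frame 2.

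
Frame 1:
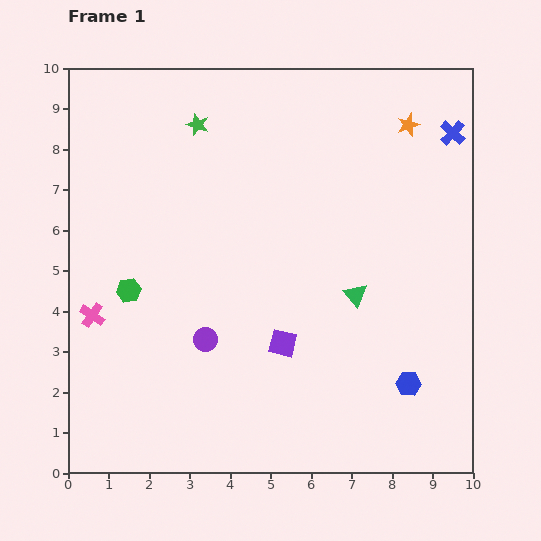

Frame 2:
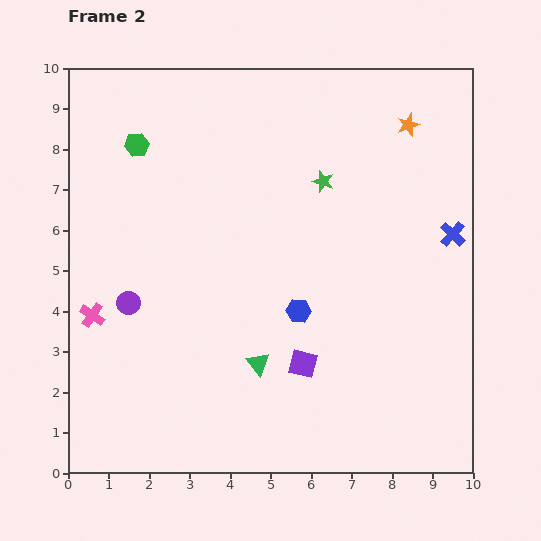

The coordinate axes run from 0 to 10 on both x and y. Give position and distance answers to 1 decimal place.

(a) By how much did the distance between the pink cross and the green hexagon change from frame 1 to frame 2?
+3.2

Distance in frame 1: 1.1. Distance in frame 2: 4.3.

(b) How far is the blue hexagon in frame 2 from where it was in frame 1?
3.2

The blue hexagon moved from (8.4, 2.2) to (5.7, 4.0), a distance of √(2.7² + 1.8²) ≈ 3.2.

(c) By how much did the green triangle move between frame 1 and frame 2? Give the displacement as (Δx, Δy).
(-2.4, -1.7)

The green triangle was at (7.1, 4.4) in frame 1 and (4.7, 2.7) in frame 2.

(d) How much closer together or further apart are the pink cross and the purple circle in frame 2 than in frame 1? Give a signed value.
-2.0

Distance in frame 1: 2.9. Distance in frame 2: 0.9.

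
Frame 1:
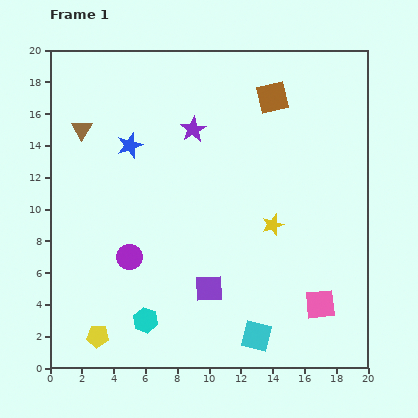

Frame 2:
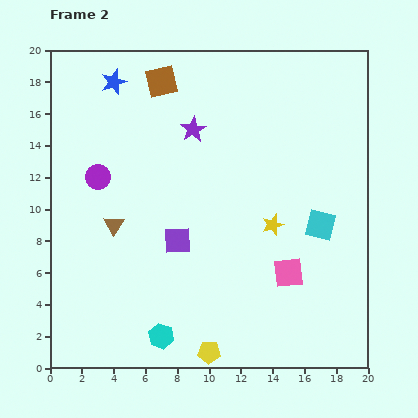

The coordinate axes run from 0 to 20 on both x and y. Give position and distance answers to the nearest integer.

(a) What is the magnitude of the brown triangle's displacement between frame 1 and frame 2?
6

The brown triangle moved from (2, 15) to (4, 9), a distance of √(2² + 6²) ≈ 6.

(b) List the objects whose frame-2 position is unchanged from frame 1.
the yellow star, the purple star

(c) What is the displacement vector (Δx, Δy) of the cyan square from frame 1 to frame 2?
(4, 7)

The cyan square was at (13, 2) in frame 1 and (17, 9) in frame 2.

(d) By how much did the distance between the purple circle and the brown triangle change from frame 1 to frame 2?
-6

Distance in frame 1: 9. Distance in frame 2: 3.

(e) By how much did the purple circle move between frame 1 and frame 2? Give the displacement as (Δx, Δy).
(-2, 5)

The purple circle was at (5, 7) in frame 1 and (3, 12) in frame 2.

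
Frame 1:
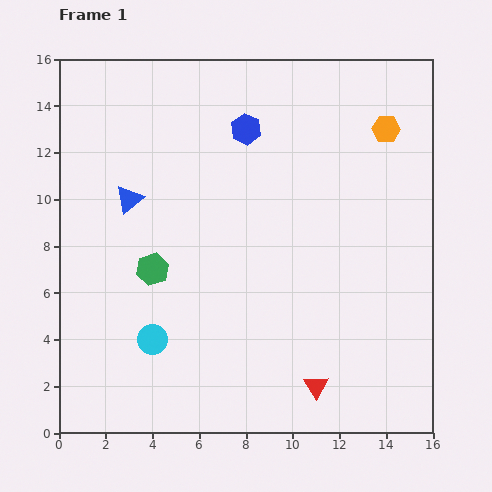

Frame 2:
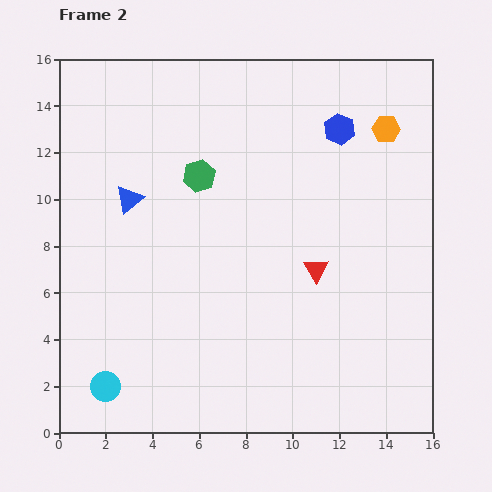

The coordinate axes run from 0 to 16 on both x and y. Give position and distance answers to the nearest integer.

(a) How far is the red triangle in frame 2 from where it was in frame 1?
5

The red triangle moved from (11, 2) to (11, 7), a distance of √(0² + 5²) ≈ 5.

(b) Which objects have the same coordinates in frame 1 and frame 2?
the orange hexagon, the blue triangle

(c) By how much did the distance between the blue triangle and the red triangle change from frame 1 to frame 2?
-2

Distance in frame 1: 11. Distance in frame 2: 9.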